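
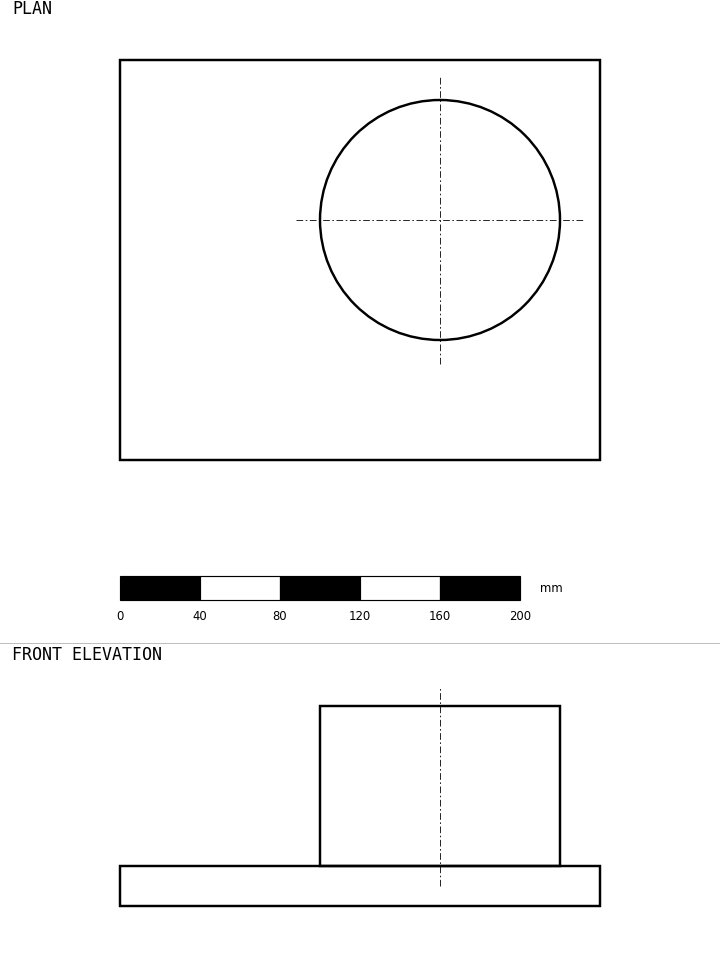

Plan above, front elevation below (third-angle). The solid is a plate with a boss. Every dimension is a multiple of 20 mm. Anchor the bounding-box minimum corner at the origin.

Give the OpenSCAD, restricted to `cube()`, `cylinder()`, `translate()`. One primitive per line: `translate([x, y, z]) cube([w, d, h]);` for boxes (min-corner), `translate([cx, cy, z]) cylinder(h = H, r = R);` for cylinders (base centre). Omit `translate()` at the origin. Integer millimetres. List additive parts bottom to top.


cube([240, 200, 20]);
translate([160, 120, 20]) cylinder(h = 80, r = 60);


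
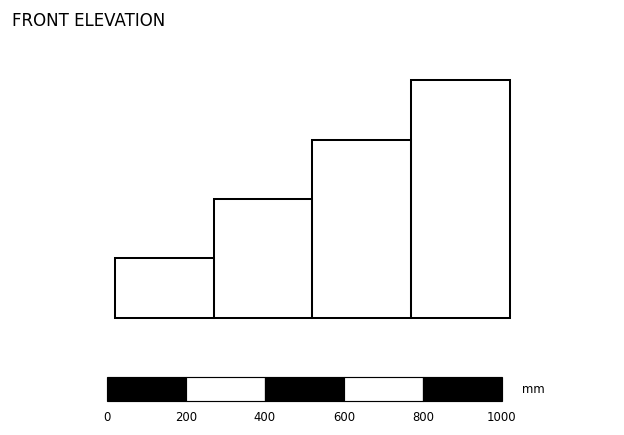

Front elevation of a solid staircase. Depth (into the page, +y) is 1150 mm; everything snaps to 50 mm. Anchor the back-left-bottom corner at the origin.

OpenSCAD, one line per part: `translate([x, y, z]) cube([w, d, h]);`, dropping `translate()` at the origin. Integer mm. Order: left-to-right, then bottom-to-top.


cube([250, 1150, 150]);
translate([250, 0, 0]) cube([250, 1150, 300]);
translate([500, 0, 0]) cube([250, 1150, 450]);
translate([750, 0, 0]) cube([250, 1150, 600]);


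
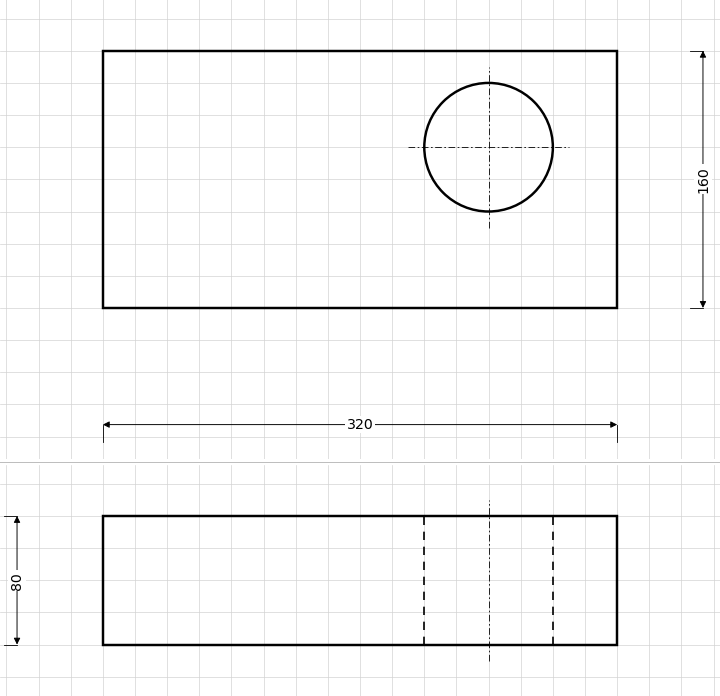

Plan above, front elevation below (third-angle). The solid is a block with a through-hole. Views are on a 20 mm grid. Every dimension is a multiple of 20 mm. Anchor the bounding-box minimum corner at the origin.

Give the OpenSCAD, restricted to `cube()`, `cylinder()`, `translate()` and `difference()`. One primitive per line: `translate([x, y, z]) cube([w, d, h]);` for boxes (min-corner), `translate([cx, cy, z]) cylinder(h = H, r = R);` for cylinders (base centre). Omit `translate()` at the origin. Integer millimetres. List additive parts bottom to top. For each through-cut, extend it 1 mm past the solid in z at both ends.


difference() {
  cube([320, 160, 80]);
  translate([240, 100, -1]) cylinder(h = 82, r = 40);
}


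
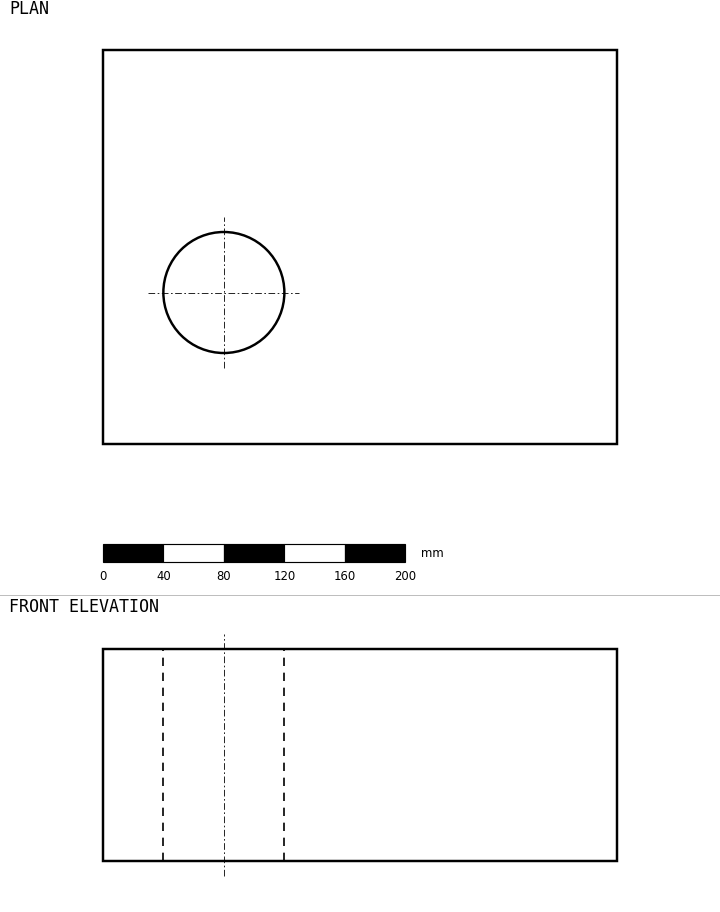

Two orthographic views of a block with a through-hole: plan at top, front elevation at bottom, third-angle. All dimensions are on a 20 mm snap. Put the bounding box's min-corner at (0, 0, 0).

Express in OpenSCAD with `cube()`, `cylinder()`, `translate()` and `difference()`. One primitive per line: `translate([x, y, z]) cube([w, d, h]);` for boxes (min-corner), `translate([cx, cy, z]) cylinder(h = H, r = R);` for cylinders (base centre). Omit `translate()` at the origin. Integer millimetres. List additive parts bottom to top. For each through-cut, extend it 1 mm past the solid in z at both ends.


difference() {
  cube([340, 260, 140]);
  translate([80, 100, -1]) cylinder(h = 142, r = 40);
}


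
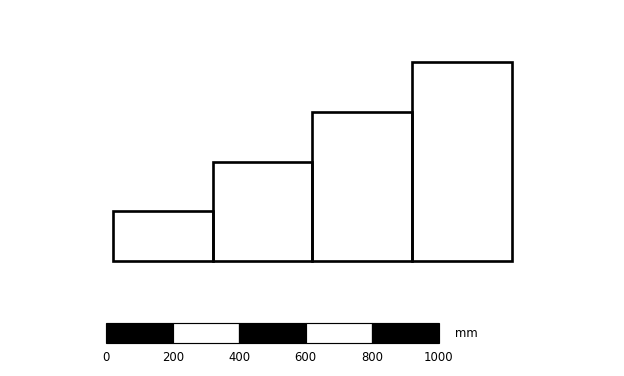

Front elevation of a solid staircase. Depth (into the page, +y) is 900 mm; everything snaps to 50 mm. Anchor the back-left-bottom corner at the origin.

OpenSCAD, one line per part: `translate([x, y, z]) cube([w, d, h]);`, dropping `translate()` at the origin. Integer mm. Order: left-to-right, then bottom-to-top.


cube([300, 900, 150]);
translate([300, 0, 0]) cube([300, 900, 300]);
translate([600, 0, 0]) cube([300, 900, 450]);
translate([900, 0, 0]) cube([300, 900, 600]);


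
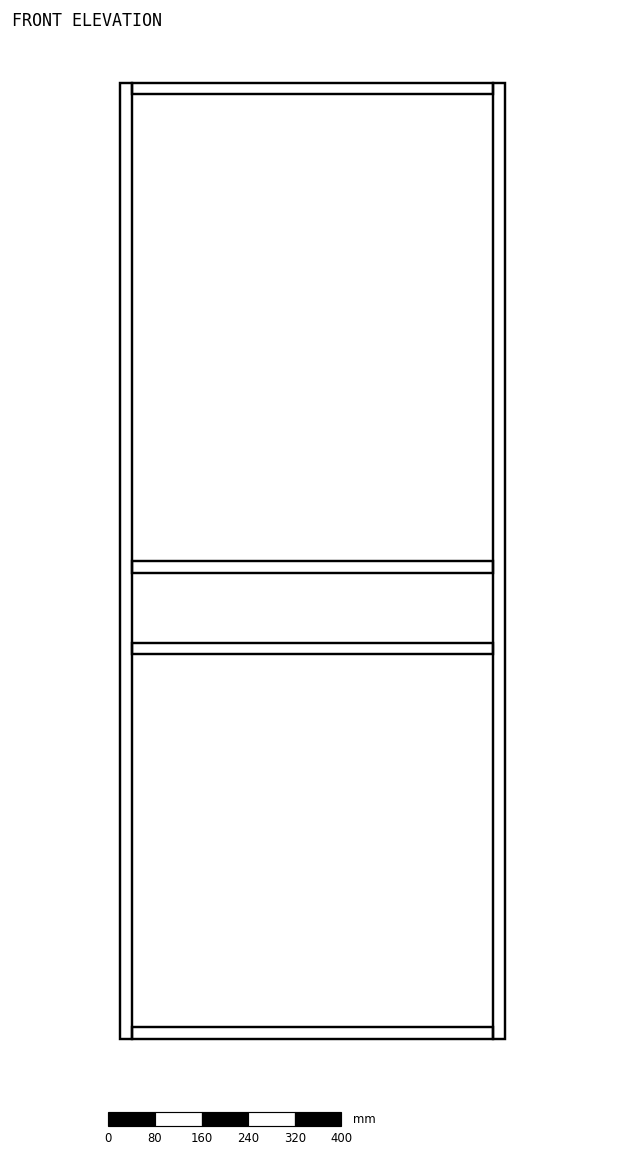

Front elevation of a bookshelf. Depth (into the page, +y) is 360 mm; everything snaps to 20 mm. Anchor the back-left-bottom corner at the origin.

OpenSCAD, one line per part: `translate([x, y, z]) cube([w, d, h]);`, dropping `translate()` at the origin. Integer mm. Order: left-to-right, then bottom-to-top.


cube([20, 360, 1640]);
translate([20, 0, 0]) cube([620, 360, 20]);
translate([20, 0, 660]) cube([620, 360, 20]);
translate([20, 0, 800]) cube([620, 360, 20]);
translate([20, 0, 1620]) cube([620, 360, 20]);
translate([640, 0, 0]) cube([20, 360, 1640]);


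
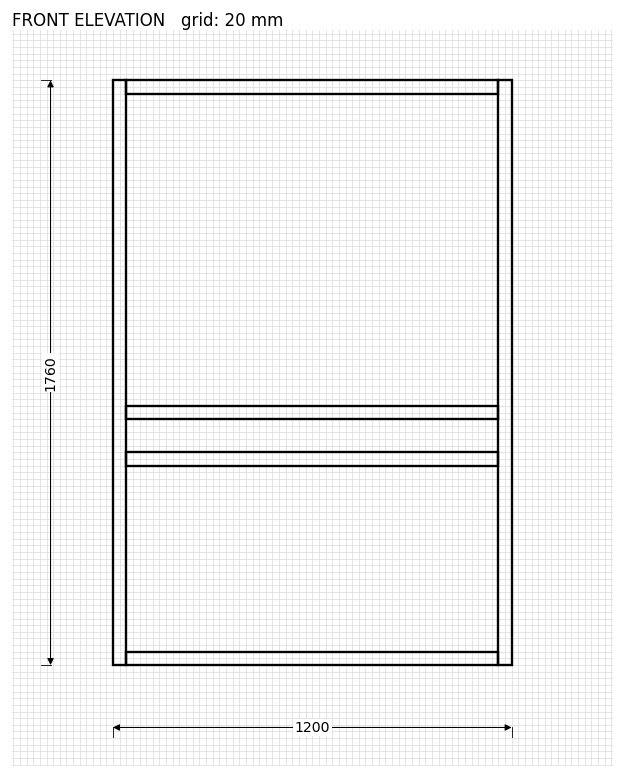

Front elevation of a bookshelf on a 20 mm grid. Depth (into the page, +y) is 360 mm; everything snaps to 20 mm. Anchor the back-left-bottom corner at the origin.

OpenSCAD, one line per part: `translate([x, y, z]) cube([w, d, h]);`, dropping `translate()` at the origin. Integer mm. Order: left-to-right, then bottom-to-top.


cube([40, 360, 1760]);
translate([40, 0, 0]) cube([1120, 360, 40]);
translate([40, 0, 600]) cube([1120, 360, 40]);
translate([40, 0, 740]) cube([1120, 360, 40]);
translate([40, 0, 1720]) cube([1120, 360, 40]);
translate([1160, 0, 0]) cube([40, 360, 1760]);


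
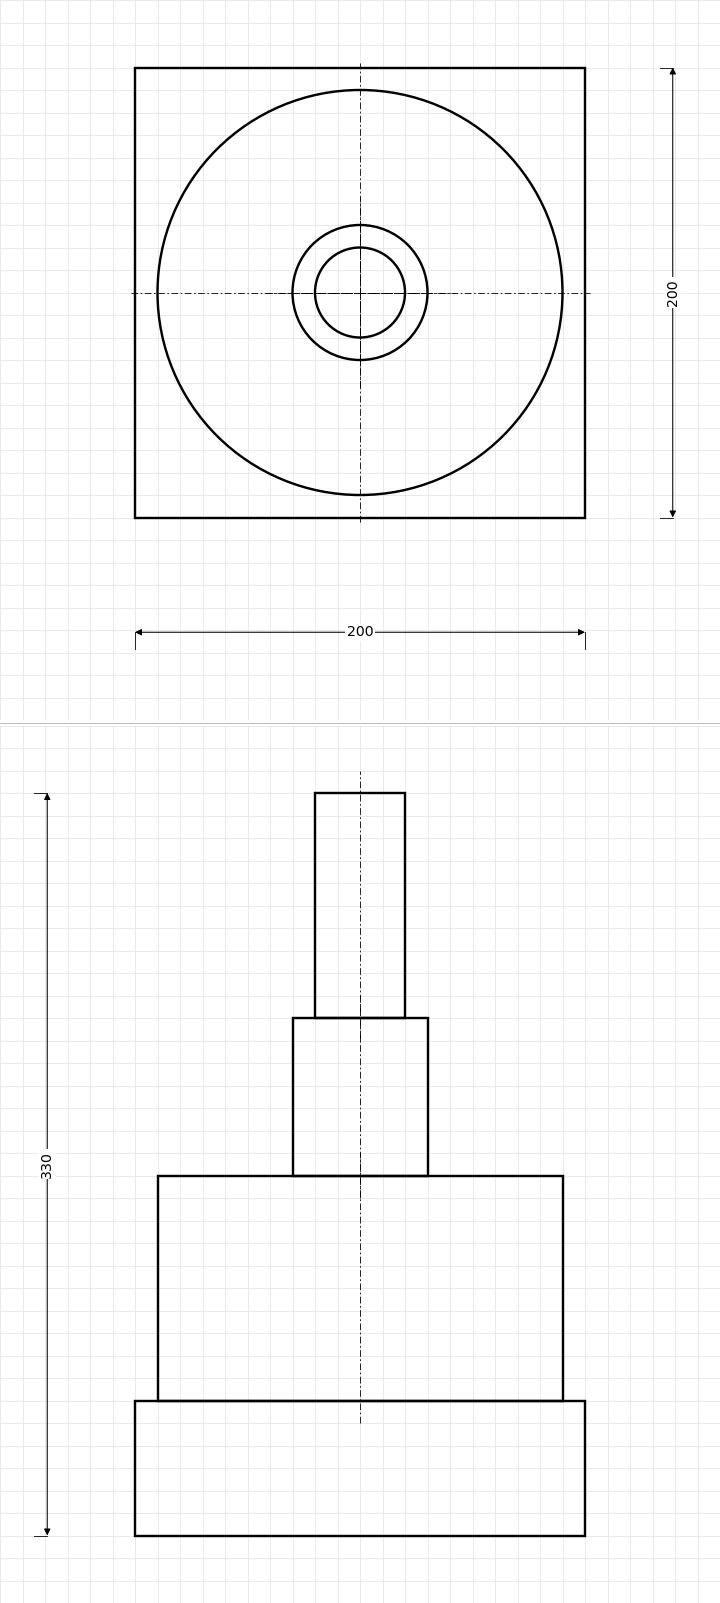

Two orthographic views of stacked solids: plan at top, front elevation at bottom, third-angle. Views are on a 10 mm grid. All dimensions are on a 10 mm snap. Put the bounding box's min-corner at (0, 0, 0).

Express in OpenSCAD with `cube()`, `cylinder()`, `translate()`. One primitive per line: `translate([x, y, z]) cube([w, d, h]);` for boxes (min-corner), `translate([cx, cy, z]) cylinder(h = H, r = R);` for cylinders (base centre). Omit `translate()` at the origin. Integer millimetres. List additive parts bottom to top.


cube([200, 200, 60]);
translate([100, 100, 60]) cylinder(h = 100, r = 90);
translate([100, 100, 160]) cylinder(h = 70, r = 30);
translate([100, 100, 230]) cylinder(h = 100, r = 20);


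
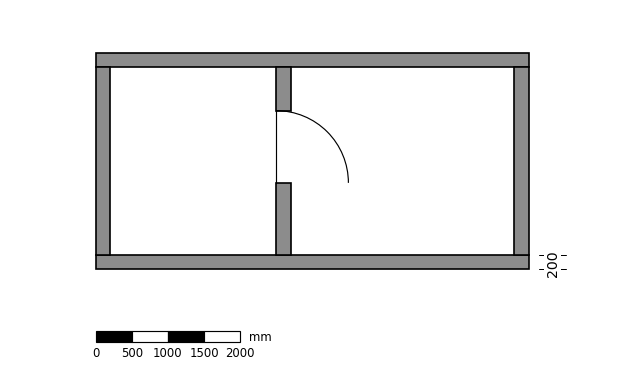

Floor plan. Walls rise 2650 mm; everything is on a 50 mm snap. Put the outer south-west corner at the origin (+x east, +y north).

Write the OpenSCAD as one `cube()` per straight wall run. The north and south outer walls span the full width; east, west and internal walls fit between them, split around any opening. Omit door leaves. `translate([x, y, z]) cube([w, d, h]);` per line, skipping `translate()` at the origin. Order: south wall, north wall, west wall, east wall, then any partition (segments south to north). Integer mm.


cube([6000, 200, 2650]);
translate([0, 2800, 0]) cube([6000, 200, 2650]);
translate([0, 200, 0]) cube([200, 2600, 2650]);
translate([5800, 200, 0]) cube([200, 2600, 2650]);
translate([2500, 200, 0]) cube([200, 1000, 2650]);
translate([2500, 2200, 0]) cube([200, 600, 2650]);


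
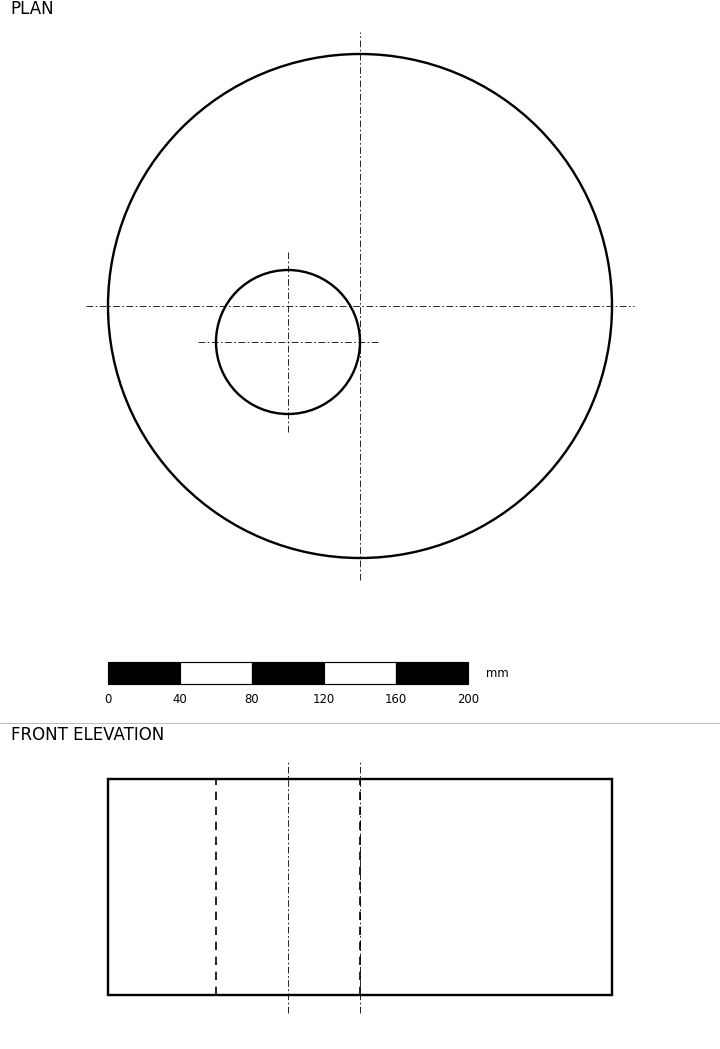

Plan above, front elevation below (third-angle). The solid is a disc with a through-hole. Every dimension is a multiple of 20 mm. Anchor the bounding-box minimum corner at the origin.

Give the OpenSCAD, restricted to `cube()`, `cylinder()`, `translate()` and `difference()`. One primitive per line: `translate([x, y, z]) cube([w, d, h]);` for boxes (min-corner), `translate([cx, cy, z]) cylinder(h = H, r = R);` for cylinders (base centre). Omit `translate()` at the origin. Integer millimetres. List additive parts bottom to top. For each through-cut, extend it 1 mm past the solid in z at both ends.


difference() {
  translate([140, 140, 0]) cylinder(h = 120, r = 140);
  translate([100, 120, -1]) cylinder(h = 122, r = 40);
}


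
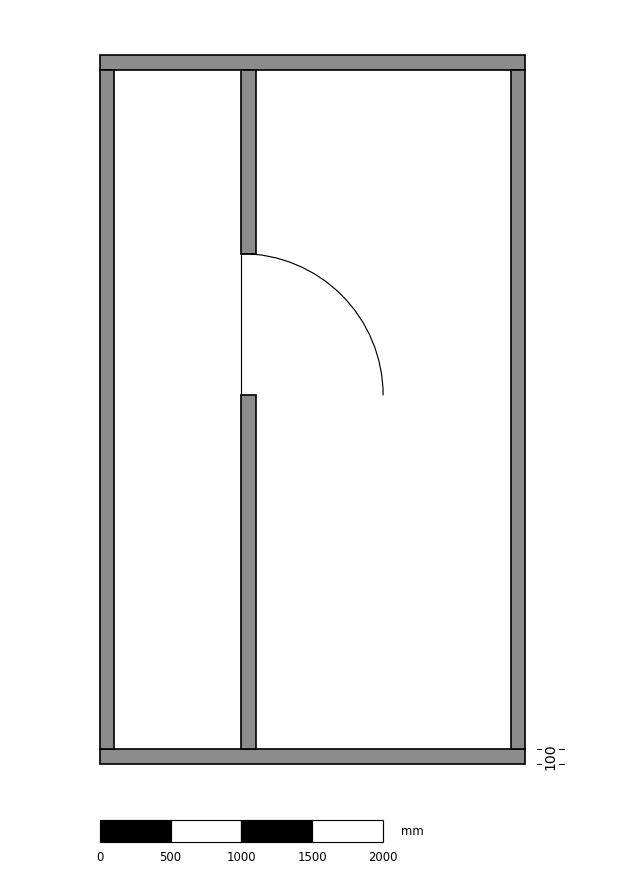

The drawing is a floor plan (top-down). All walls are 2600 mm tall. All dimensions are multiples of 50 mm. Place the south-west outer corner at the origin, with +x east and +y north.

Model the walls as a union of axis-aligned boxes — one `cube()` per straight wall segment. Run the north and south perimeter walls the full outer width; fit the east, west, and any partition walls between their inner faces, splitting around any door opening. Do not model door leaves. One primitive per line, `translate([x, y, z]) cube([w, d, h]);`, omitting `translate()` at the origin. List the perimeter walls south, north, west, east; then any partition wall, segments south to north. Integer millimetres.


cube([3000, 100, 2600]);
translate([0, 4900, 0]) cube([3000, 100, 2600]);
translate([0, 100, 0]) cube([100, 4800, 2600]);
translate([2900, 100, 0]) cube([100, 4800, 2600]);
translate([1000, 100, 0]) cube([100, 2500, 2600]);
translate([1000, 3600, 0]) cube([100, 1300, 2600]);


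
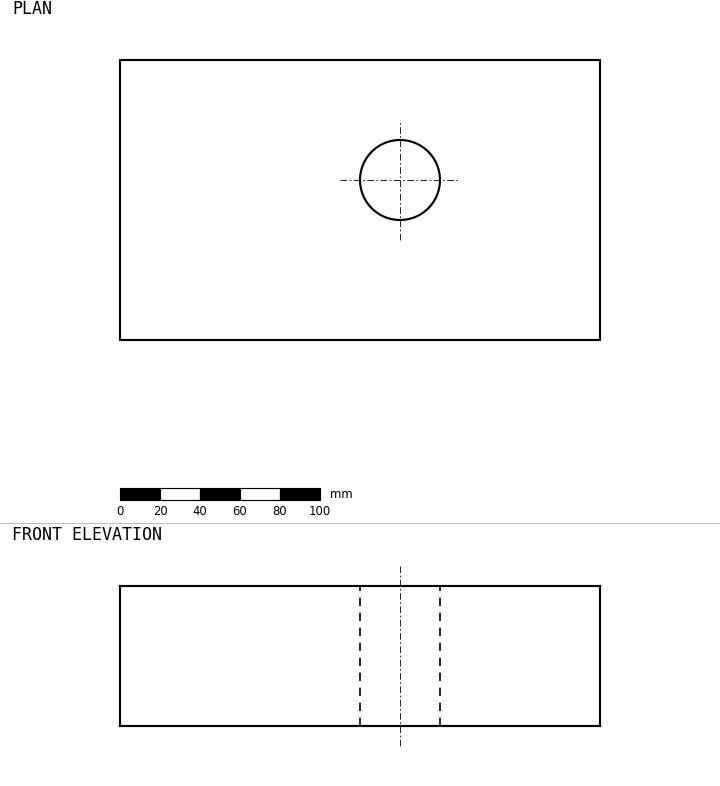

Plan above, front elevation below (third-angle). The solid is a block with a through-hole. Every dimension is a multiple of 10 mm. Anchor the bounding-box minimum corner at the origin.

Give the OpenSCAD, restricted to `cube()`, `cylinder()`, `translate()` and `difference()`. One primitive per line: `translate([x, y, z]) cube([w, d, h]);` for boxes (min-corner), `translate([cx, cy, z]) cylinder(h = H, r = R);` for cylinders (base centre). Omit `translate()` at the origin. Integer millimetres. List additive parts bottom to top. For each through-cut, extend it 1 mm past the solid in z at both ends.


difference() {
  cube([240, 140, 70]);
  translate([140, 80, -1]) cylinder(h = 72, r = 20);
}


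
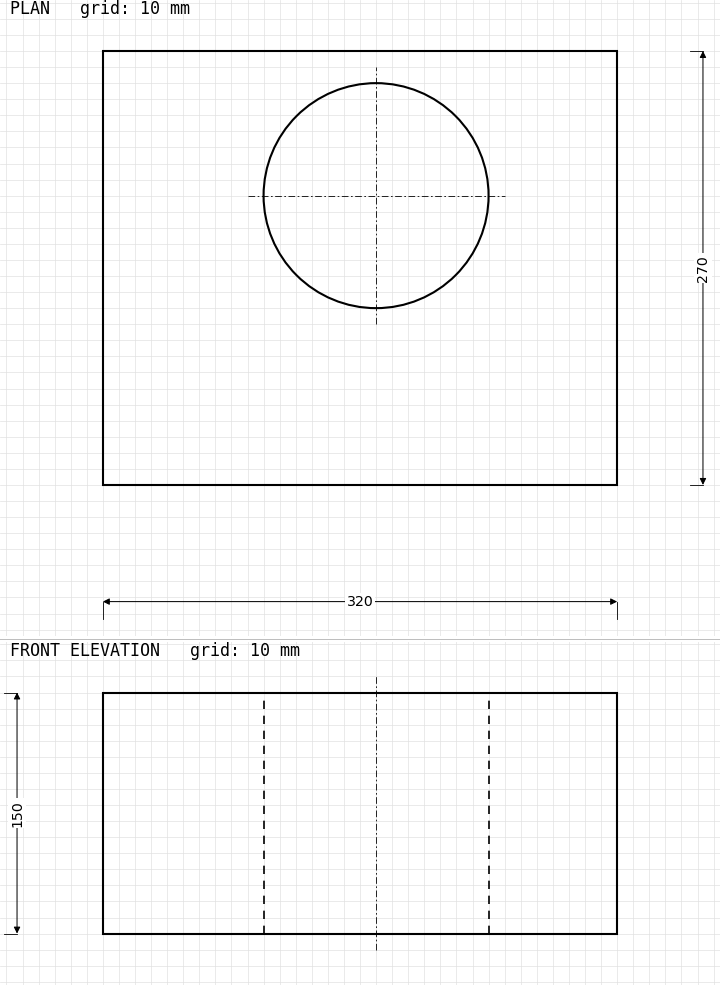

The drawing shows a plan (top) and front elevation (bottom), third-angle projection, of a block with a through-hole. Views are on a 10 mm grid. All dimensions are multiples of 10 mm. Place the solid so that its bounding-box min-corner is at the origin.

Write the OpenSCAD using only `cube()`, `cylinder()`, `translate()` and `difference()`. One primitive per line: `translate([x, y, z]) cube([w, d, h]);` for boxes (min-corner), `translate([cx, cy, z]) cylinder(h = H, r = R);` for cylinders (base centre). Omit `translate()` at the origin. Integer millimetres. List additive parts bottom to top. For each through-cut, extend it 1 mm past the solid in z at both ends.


difference() {
  cube([320, 270, 150]);
  translate([170, 180, -1]) cylinder(h = 152, r = 70);
}


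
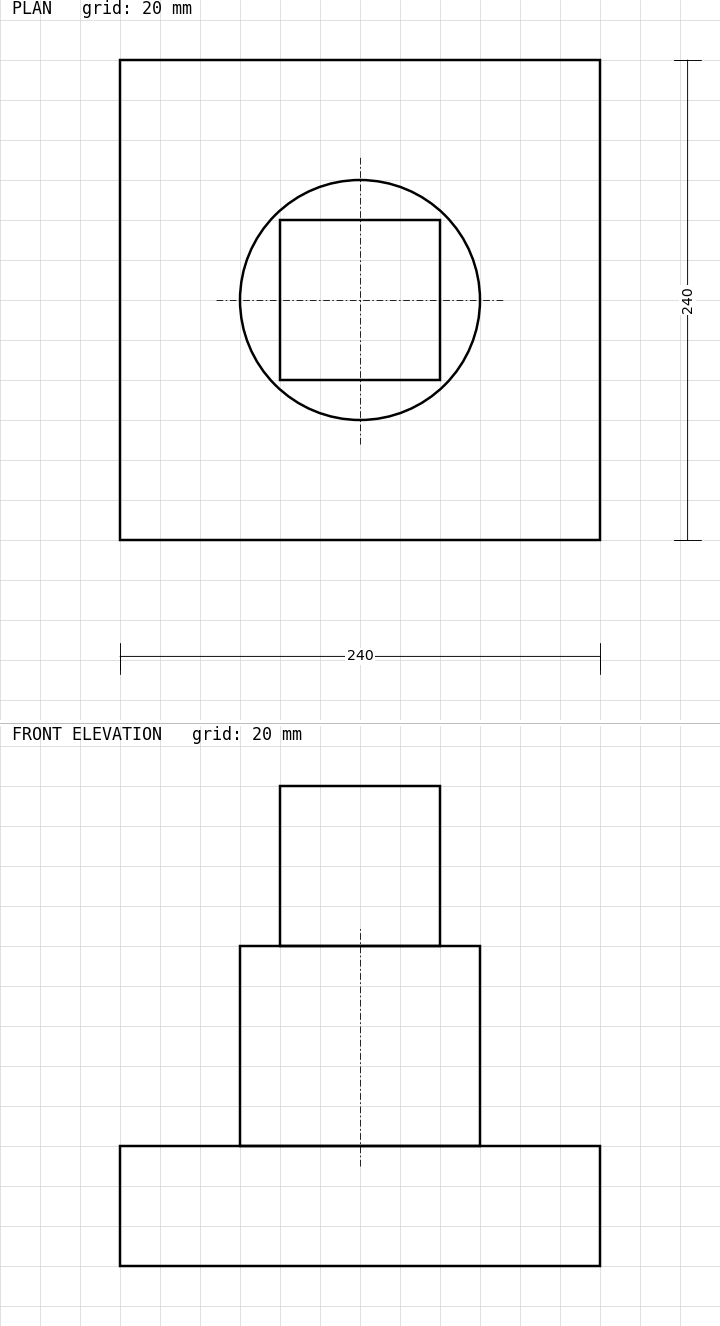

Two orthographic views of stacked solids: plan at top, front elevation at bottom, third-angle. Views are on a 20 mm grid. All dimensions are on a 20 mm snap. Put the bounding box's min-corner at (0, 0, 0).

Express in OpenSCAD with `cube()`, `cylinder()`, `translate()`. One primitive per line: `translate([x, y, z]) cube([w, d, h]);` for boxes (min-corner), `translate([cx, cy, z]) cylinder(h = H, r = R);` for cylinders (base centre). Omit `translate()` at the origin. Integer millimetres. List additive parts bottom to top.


cube([240, 240, 60]);
translate([120, 120, 60]) cylinder(h = 100, r = 60);
translate([80, 80, 160]) cube([80, 80, 80]);


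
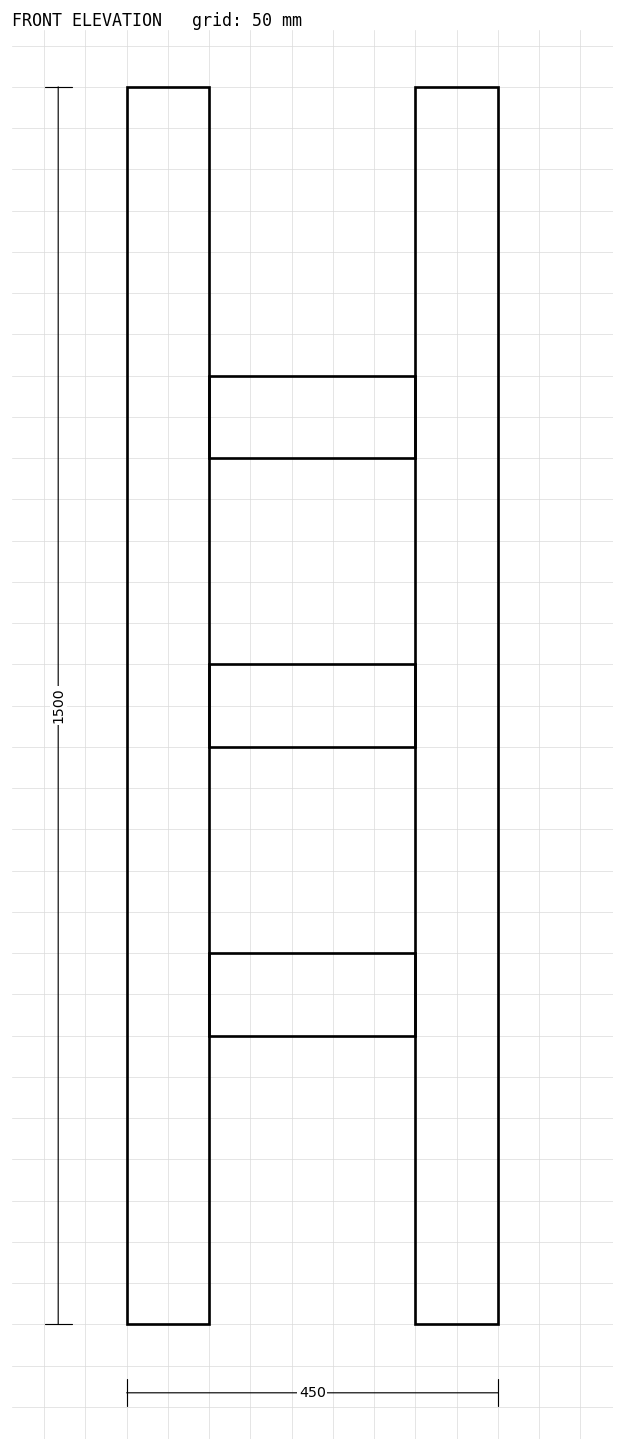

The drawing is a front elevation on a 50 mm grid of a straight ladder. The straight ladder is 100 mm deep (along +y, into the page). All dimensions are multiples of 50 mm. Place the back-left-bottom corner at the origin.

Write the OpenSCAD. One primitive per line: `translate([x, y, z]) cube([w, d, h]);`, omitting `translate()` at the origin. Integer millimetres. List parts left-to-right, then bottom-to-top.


cube([100, 100, 1500]);
translate([100, 0, 350]) cube([250, 100, 100]);
translate([100, 0, 700]) cube([250, 100, 100]);
translate([100, 0, 1050]) cube([250, 100, 100]);
translate([350, 0, 0]) cube([100, 100, 1500]);


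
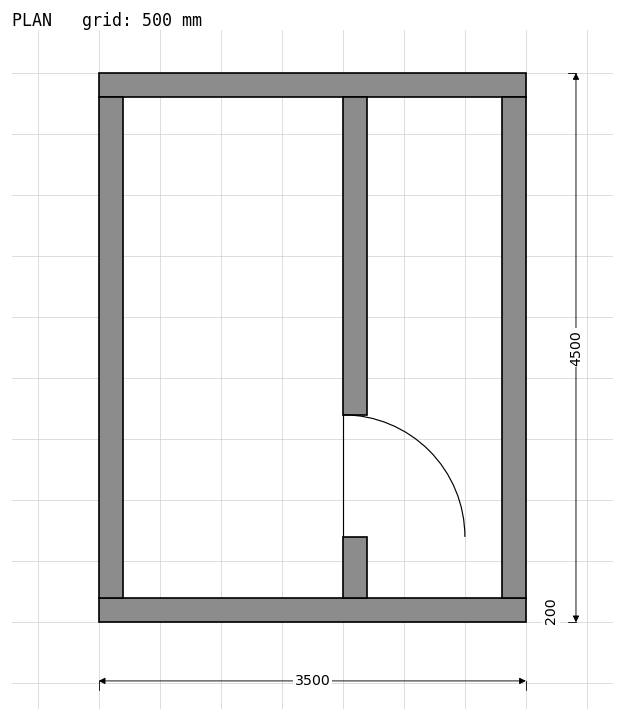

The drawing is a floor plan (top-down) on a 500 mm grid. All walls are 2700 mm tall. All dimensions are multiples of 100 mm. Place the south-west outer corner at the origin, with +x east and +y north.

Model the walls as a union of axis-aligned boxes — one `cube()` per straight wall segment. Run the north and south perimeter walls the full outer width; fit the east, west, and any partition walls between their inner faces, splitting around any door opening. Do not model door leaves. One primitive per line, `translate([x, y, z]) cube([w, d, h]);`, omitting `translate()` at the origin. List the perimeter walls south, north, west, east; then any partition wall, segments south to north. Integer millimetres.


cube([3500, 200, 2700]);
translate([0, 4300, 0]) cube([3500, 200, 2700]);
translate([0, 200, 0]) cube([200, 4100, 2700]);
translate([3300, 200, 0]) cube([200, 4100, 2700]);
translate([2000, 200, 0]) cube([200, 500, 2700]);
translate([2000, 1700, 0]) cube([200, 2600, 2700]);


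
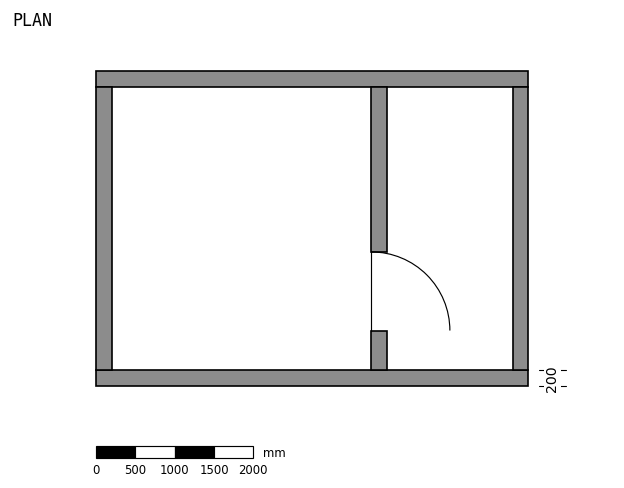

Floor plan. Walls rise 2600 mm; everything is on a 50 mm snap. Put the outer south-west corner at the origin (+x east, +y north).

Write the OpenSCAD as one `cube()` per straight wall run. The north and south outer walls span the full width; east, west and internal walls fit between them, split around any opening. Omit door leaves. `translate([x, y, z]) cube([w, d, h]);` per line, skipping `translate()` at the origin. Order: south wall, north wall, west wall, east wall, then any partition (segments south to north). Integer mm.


cube([5500, 200, 2600]);
translate([0, 3800, 0]) cube([5500, 200, 2600]);
translate([0, 200, 0]) cube([200, 3600, 2600]);
translate([5300, 200, 0]) cube([200, 3600, 2600]);
translate([3500, 200, 0]) cube([200, 500, 2600]);
translate([3500, 1700, 0]) cube([200, 2100, 2600]);


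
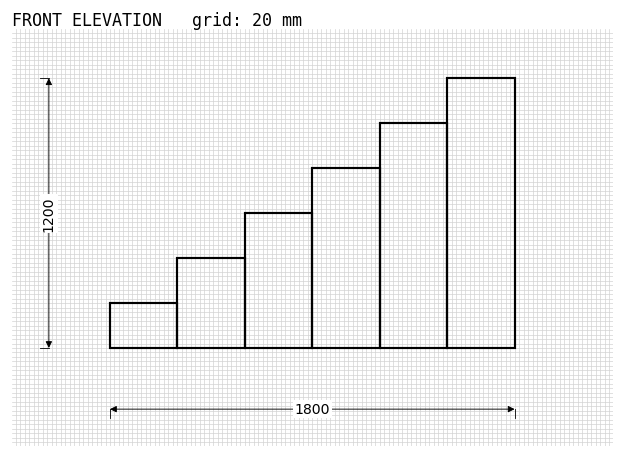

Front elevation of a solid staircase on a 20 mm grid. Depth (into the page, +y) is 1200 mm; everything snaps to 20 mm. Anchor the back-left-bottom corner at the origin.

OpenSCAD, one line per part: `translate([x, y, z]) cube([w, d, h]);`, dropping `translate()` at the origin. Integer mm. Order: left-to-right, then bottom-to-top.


cube([300, 1200, 200]);
translate([300, 0, 0]) cube([300, 1200, 400]);
translate([600, 0, 0]) cube([300, 1200, 600]);
translate([900, 0, 0]) cube([300, 1200, 800]);
translate([1200, 0, 0]) cube([300, 1200, 1000]);
translate([1500, 0, 0]) cube([300, 1200, 1200]);


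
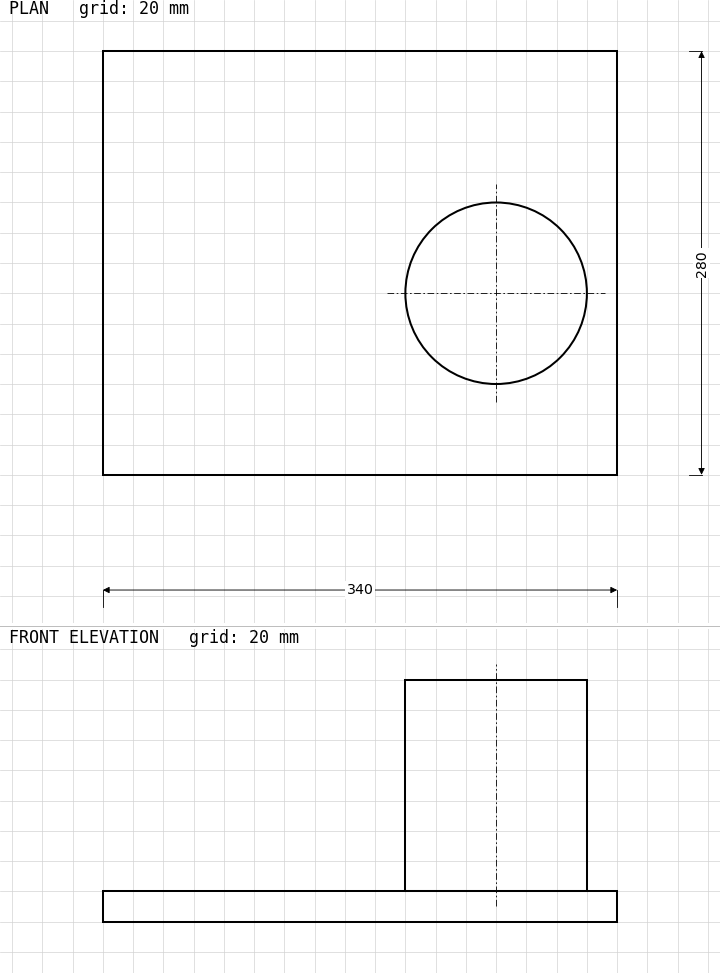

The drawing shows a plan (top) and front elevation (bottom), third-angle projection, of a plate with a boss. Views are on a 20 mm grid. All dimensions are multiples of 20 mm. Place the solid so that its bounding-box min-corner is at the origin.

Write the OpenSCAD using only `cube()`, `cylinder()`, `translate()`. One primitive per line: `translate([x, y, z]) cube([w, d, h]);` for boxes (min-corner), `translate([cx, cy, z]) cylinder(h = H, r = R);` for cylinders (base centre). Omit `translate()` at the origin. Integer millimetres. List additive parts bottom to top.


cube([340, 280, 20]);
translate([260, 120, 20]) cylinder(h = 140, r = 60);


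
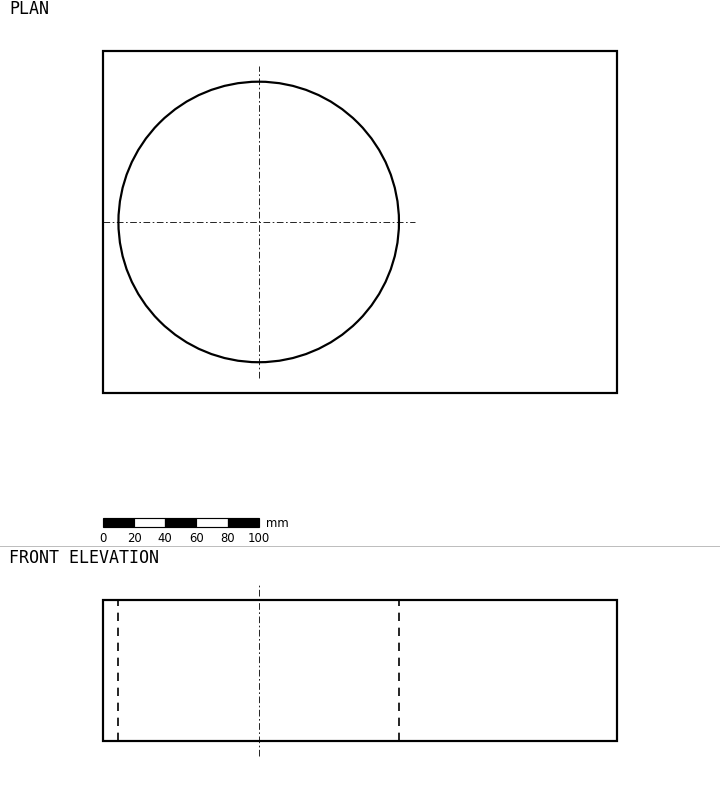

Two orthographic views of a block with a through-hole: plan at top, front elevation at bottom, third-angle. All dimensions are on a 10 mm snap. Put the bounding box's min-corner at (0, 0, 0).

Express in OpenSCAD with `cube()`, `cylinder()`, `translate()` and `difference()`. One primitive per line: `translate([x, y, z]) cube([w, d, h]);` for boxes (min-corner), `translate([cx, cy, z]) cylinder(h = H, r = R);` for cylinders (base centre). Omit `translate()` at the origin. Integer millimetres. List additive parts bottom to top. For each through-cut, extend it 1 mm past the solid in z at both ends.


difference() {
  cube([330, 220, 90]);
  translate([100, 110, -1]) cylinder(h = 92, r = 90);
}


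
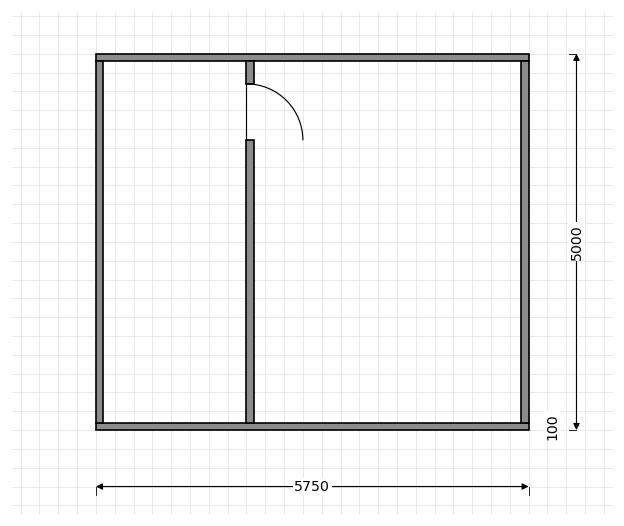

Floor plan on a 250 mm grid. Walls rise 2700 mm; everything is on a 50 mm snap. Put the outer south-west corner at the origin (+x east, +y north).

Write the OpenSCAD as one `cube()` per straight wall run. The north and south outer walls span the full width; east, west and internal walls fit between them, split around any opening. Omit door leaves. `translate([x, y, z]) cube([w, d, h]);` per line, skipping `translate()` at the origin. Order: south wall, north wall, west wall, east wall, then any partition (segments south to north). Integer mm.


cube([5750, 100, 2700]);
translate([0, 4900, 0]) cube([5750, 100, 2700]);
translate([0, 100, 0]) cube([100, 4800, 2700]);
translate([5650, 100, 0]) cube([100, 4800, 2700]);
translate([2000, 100, 0]) cube([100, 3750, 2700]);
translate([2000, 4600, 0]) cube([100, 300, 2700]);


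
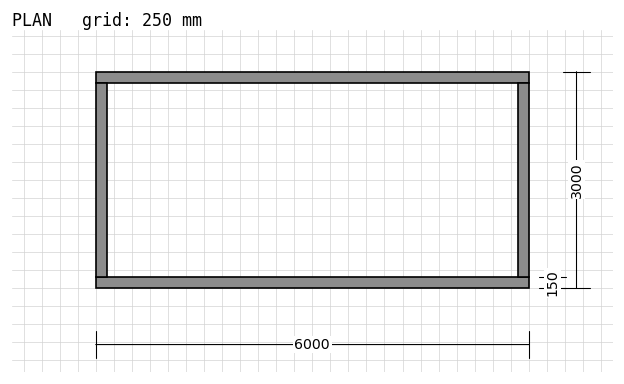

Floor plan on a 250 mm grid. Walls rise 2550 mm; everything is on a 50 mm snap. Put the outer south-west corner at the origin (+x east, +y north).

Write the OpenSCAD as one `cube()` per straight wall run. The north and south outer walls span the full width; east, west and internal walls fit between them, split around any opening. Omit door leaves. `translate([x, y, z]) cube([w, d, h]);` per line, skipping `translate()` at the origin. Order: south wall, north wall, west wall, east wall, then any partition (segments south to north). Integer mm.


cube([6000, 150, 2550]);
translate([0, 2850, 0]) cube([6000, 150, 2550]);
translate([0, 150, 0]) cube([150, 2700, 2550]);
translate([5850, 150, 0]) cube([150, 2700, 2550]);


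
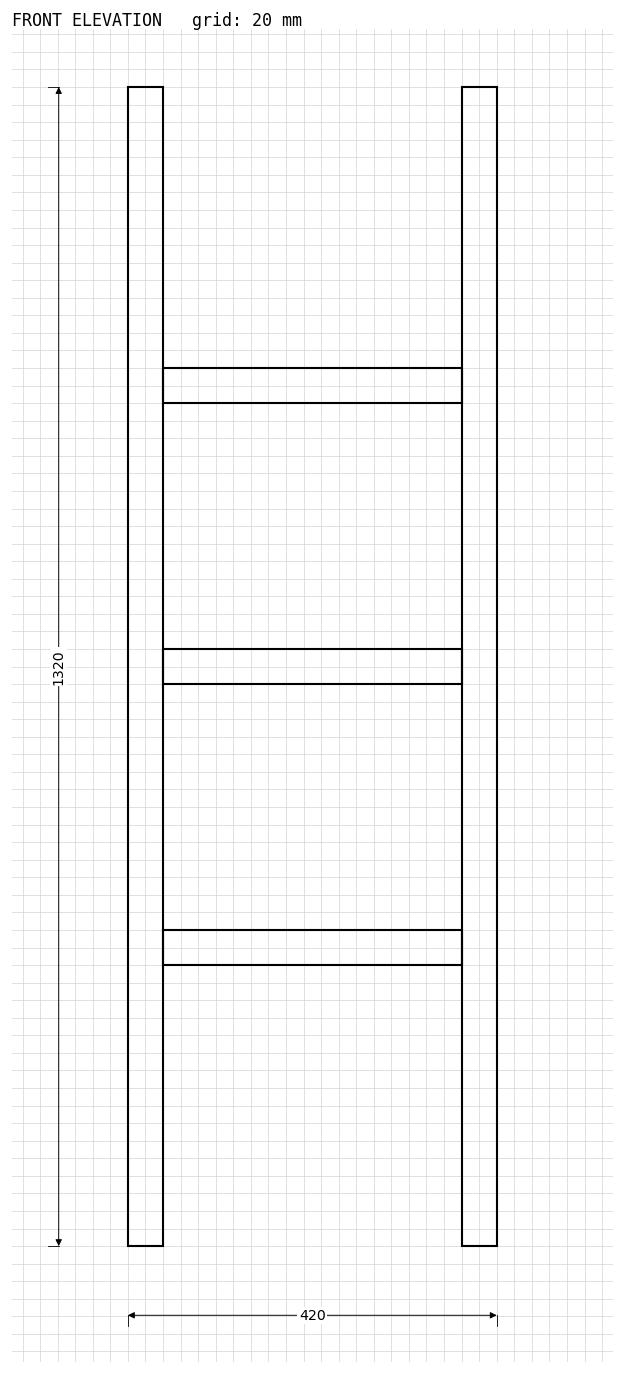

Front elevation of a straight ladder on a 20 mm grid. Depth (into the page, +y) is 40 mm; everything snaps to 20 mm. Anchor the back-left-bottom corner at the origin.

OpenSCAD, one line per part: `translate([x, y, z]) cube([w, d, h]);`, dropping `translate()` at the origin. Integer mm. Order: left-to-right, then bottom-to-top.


cube([40, 40, 1320]);
translate([40, 0, 320]) cube([340, 40, 40]);
translate([40, 0, 640]) cube([340, 40, 40]);
translate([40, 0, 960]) cube([340, 40, 40]);
translate([380, 0, 0]) cube([40, 40, 1320]);


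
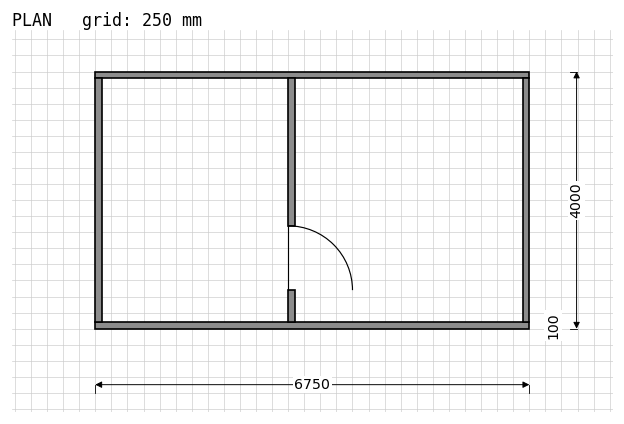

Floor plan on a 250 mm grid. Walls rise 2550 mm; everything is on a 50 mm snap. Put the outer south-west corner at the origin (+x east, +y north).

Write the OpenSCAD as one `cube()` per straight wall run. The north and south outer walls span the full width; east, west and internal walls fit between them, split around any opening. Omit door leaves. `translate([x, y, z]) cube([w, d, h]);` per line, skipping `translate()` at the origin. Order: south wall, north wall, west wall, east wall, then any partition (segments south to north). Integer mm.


cube([6750, 100, 2550]);
translate([0, 3900, 0]) cube([6750, 100, 2550]);
translate([0, 100, 0]) cube([100, 3800, 2550]);
translate([6650, 100, 0]) cube([100, 3800, 2550]);
translate([3000, 100, 0]) cube([100, 500, 2550]);
translate([3000, 1600, 0]) cube([100, 2300, 2550]);


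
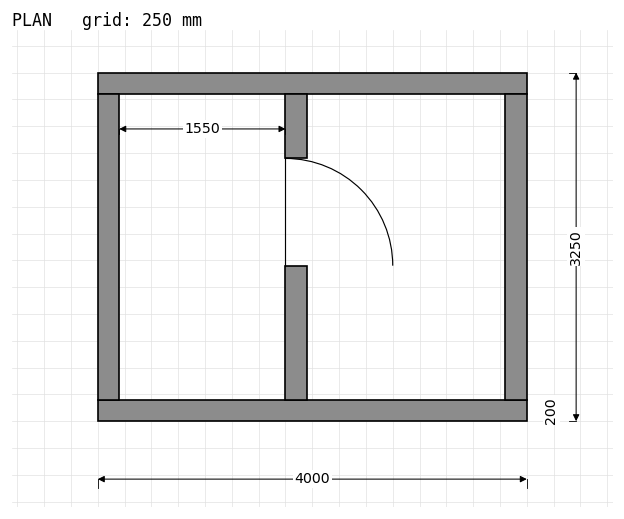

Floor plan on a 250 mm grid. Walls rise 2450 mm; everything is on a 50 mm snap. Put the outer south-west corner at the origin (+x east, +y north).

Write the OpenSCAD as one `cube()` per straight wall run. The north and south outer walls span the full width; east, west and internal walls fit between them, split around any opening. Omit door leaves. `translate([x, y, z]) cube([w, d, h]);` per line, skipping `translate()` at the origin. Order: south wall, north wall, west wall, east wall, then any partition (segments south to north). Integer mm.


cube([4000, 200, 2450]);
translate([0, 3050, 0]) cube([4000, 200, 2450]);
translate([0, 200, 0]) cube([200, 2850, 2450]);
translate([3800, 200, 0]) cube([200, 2850, 2450]);
translate([1750, 200, 0]) cube([200, 1250, 2450]);
translate([1750, 2450, 0]) cube([200, 600, 2450]);


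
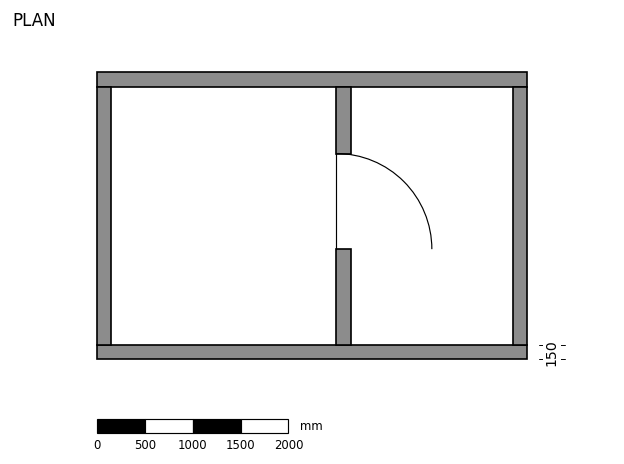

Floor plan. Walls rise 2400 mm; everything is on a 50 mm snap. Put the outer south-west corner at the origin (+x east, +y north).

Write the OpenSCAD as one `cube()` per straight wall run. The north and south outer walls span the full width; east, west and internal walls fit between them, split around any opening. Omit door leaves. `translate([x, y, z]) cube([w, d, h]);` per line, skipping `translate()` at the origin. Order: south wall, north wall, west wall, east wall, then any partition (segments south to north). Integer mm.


cube([4500, 150, 2400]);
translate([0, 2850, 0]) cube([4500, 150, 2400]);
translate([0, 150, 0]) cube([150, 2700, 2400]);
translate([4350, 150, 0]) cube([150, 2700, 2400]);
translate([2500, 150, 0]) cube([150, 1000, 2400]);
translate([2500, 2150, 0]) cube([150, 700, 2400]);


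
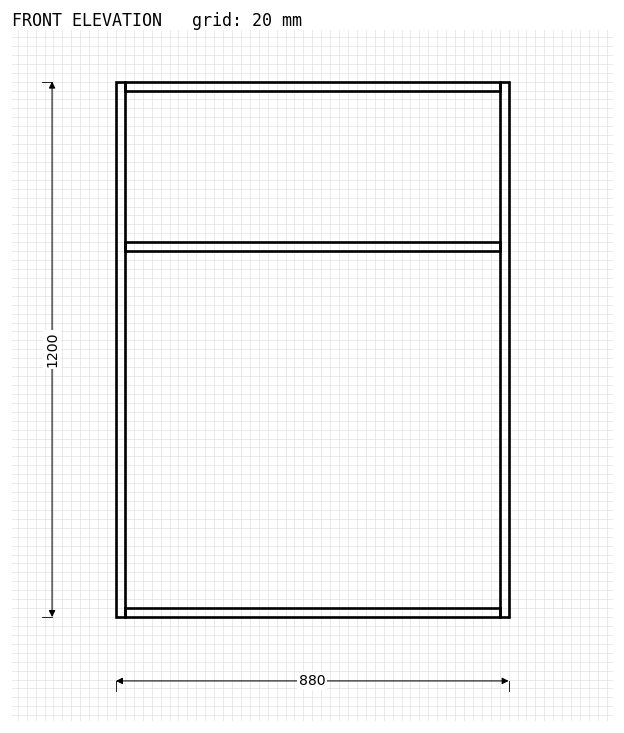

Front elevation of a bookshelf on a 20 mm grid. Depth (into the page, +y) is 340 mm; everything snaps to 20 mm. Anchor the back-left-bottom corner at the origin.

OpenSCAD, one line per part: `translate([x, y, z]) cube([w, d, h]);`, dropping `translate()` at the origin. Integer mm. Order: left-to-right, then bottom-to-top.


cube([20, 340, 1200]);
translate([20, 0, 0]) cube([840, 340, 20]);
translate([20, 0, 820]) cube([840, 340, 20]);
translate([20, 0, 1180]) cube([840, 340, 20]);
translate([860, 0, 0]) cube([20, 340, 1200]);


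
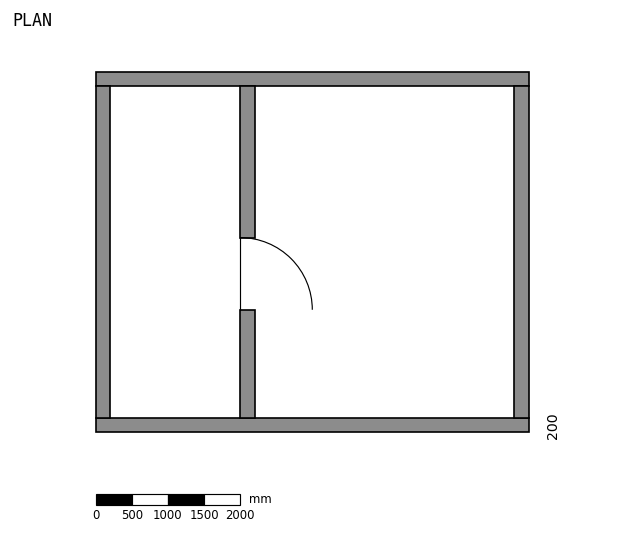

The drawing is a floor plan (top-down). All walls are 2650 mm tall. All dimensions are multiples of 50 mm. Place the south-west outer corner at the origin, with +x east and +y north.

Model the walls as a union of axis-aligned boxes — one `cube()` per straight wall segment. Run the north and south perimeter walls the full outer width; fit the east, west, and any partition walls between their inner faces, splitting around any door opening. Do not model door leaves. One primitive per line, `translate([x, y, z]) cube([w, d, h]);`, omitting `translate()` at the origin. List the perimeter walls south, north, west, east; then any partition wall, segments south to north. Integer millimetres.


cube([6000, 200, 2650]);
translate([0, 4800, 0]) cube([6000, 200, 2650]);
translate([0, 200, 0]) cube([200, 4600, 2650]);
translate([5800, 200, 0]) cube([200, 4600, 2650]);
translate([2000, 200, 0]) cube([200, 1500, 2650]);
translate([2000, 2700, 0]) cube([200, 2100, 2650]);


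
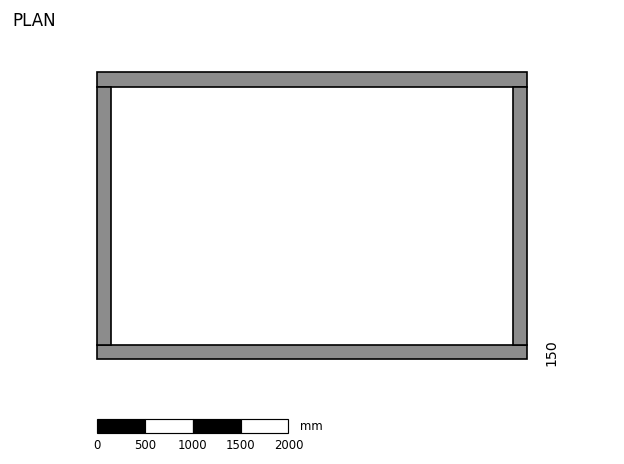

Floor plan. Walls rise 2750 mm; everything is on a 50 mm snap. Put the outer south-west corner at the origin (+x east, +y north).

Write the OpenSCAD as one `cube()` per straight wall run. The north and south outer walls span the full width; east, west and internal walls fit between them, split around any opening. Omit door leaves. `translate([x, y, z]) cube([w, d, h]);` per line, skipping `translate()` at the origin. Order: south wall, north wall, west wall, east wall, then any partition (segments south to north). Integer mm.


cube([4500, 150, 2750]);
translate([0, 2850, 0]) cube([4500, 150, 2750]);
translate([0, 150, 0]) cube([150, 2700, 2750]);
translate([4350, 150, 0]) cube([150, 2700, 2750]);


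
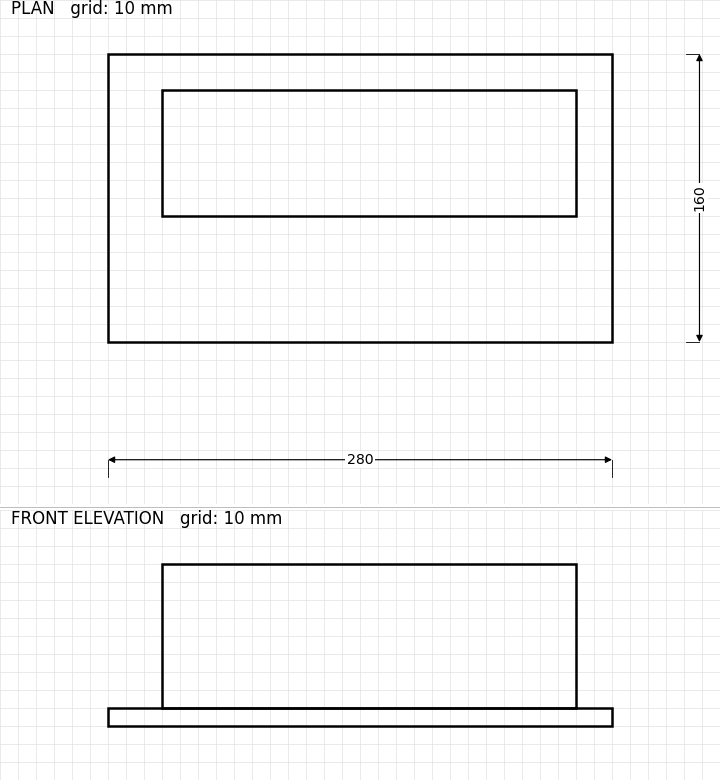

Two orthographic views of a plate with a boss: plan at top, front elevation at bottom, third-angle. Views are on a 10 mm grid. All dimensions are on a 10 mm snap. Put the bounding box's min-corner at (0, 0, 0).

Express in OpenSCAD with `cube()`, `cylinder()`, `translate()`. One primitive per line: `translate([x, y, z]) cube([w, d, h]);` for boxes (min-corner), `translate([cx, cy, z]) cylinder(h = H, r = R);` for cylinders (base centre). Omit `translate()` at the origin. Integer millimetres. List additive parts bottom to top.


cube([280, 160, 10]);
translate([30, 70, 10]) cube([230, 70, 80]);


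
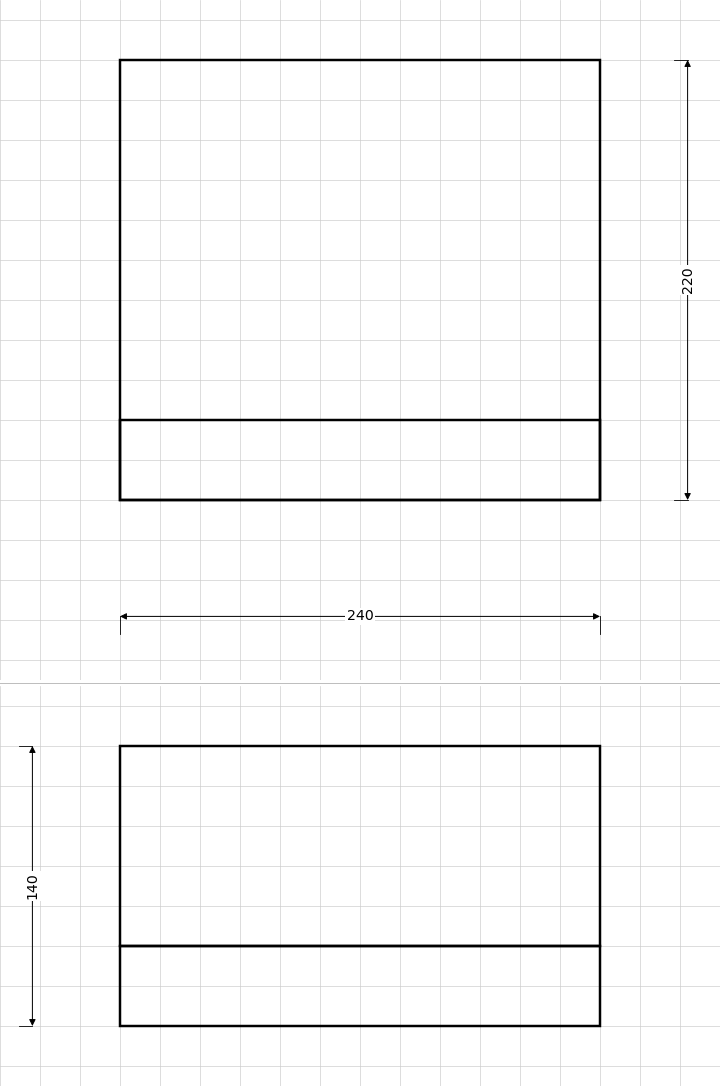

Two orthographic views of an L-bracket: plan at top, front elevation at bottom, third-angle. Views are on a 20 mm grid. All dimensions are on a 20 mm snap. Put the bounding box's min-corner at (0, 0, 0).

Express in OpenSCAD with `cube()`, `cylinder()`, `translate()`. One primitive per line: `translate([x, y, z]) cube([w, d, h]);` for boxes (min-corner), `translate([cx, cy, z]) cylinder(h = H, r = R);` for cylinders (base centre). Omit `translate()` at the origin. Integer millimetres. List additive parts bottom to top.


cube([240, 220, 40]);
translate([0, 0, 40]) cube([240, 40, 100]);


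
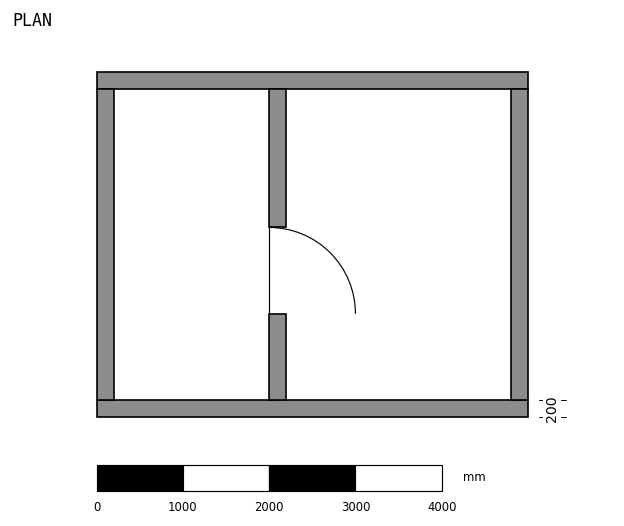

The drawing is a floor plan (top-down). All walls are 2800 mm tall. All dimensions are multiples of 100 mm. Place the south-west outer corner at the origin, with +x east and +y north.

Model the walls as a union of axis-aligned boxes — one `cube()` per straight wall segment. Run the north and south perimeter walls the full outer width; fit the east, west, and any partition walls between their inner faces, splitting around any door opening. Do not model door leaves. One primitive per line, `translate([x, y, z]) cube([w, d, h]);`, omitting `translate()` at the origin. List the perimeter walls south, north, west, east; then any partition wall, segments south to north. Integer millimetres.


cube([5000, 200, 2800]);
translate([0, 3800, 0]) cube([5000, 200, 2800]);
translate([0, 200, 0]) cube([200, 3600, 2800]);
translate([4800, 200, 0]) cube([200, 3600, 2800]);
translate([2000, 200, 0]) cube([200, 1000, 2800]);
translate([2000, 2200, 0]) cube([200, 1600, 2800]);


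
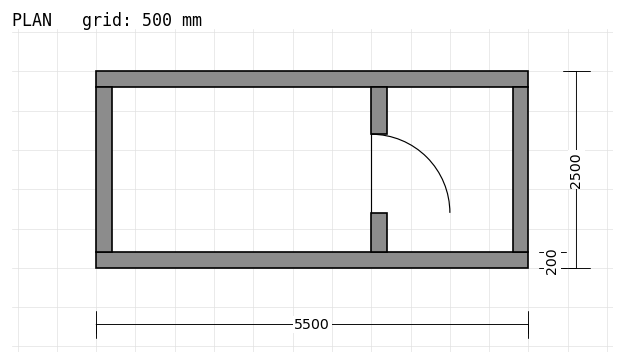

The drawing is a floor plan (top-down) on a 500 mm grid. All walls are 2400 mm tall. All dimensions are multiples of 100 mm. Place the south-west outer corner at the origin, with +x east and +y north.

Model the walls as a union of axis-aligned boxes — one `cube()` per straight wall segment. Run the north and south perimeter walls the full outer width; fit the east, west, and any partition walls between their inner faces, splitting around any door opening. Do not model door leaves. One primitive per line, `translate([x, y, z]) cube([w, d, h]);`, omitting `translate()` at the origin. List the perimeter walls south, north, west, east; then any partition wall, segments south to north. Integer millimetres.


cube([5500, 200, 2400]);
translate([0, 2300, 0]) cube([5500, 200, 2400]);
translate([0, 200, 0]) cube([200, 2100, 2400]);
translate([5300, 200, 0]) cube([200, 2100, 2400]);
translate([3500, 200, 0]) cube([200, 500, 2400]);
translate([3500, 1700, 0]) cube([200, 600, 2400]);


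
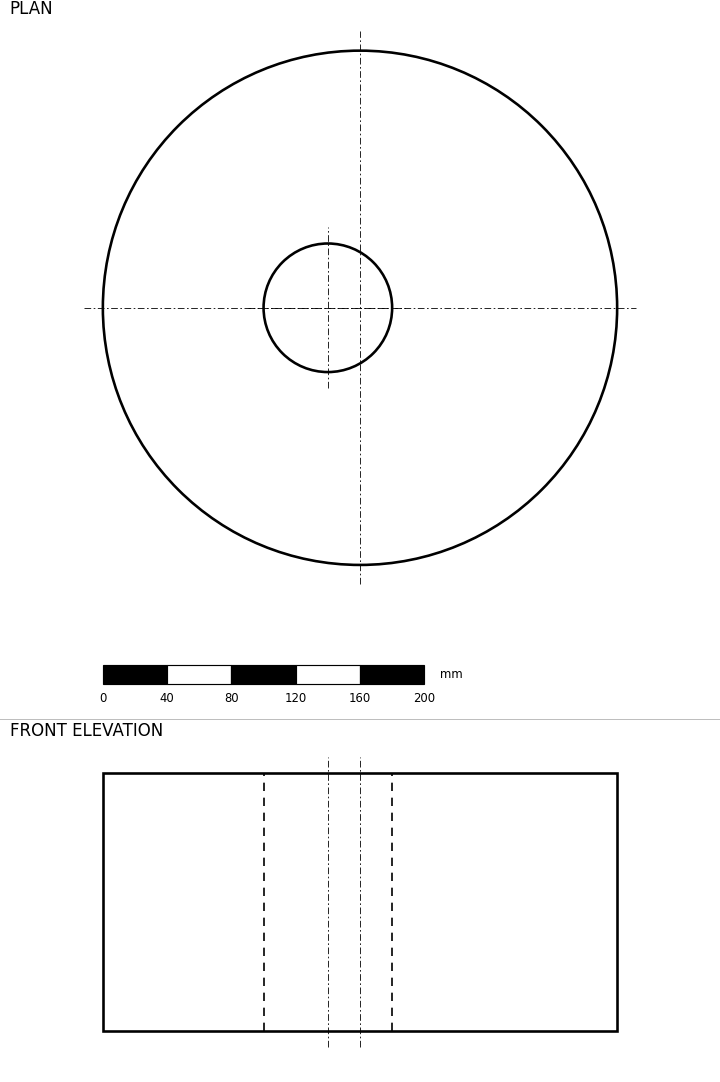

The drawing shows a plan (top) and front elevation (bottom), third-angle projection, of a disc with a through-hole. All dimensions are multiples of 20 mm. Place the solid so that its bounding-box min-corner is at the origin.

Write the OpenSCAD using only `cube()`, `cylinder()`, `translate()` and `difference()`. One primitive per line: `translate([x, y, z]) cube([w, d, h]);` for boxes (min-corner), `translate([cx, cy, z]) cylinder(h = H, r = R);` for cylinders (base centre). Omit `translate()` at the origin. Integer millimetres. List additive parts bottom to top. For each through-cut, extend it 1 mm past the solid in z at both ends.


difference() {
  translate([160, 160, 0]) cylinder(h = 160, r = 160);
  translate([140, 160, -1]) cylinder(h = 162, r = 40);
}


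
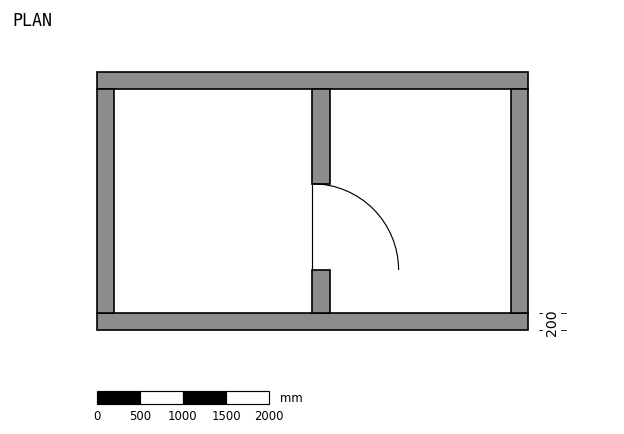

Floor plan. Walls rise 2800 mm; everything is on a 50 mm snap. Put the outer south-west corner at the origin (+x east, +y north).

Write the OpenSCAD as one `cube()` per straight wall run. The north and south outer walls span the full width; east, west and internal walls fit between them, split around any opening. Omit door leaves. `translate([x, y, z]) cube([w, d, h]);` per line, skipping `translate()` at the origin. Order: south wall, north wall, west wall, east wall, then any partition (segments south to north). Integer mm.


cube([5000, 200, 2800]);
translate([0, 2800, 0]) cube([5000, 200, 2800]);
translate([0, 200, 0]) cube([200, 2600, 2800]);
translate([4800, 200, 0]) cube([200, 2600, 2800]);
translate([2500, 200, 0]) cube([200, 500, 2800]);
translate([2500, 1700, 0]) cube([200, 1100, 2800]);


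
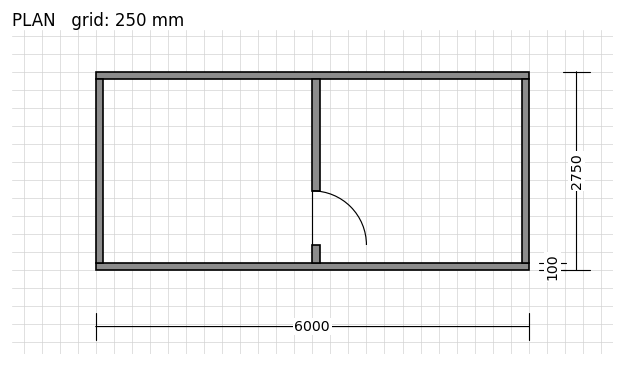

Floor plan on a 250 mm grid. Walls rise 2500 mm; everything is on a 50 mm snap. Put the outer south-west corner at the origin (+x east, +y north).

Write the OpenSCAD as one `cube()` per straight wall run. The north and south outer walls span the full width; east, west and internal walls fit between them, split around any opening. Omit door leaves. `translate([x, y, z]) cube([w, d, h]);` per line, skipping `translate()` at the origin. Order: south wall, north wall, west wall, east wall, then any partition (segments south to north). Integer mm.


cube([6000, 100, 2500]);
translate([0, 2650, 0]) cube([6000, 100, 2500]);
translate([0, 100, 0]) cube([100, 2550, 2500]);
translate([5900, 100, 0]) cube([100, 2550, 2500]);
translate([3000, 100, 0]) cube([100, 250, 2500]);
translate([3000, 1100, 0]) cube([100, 1550, 2500]);


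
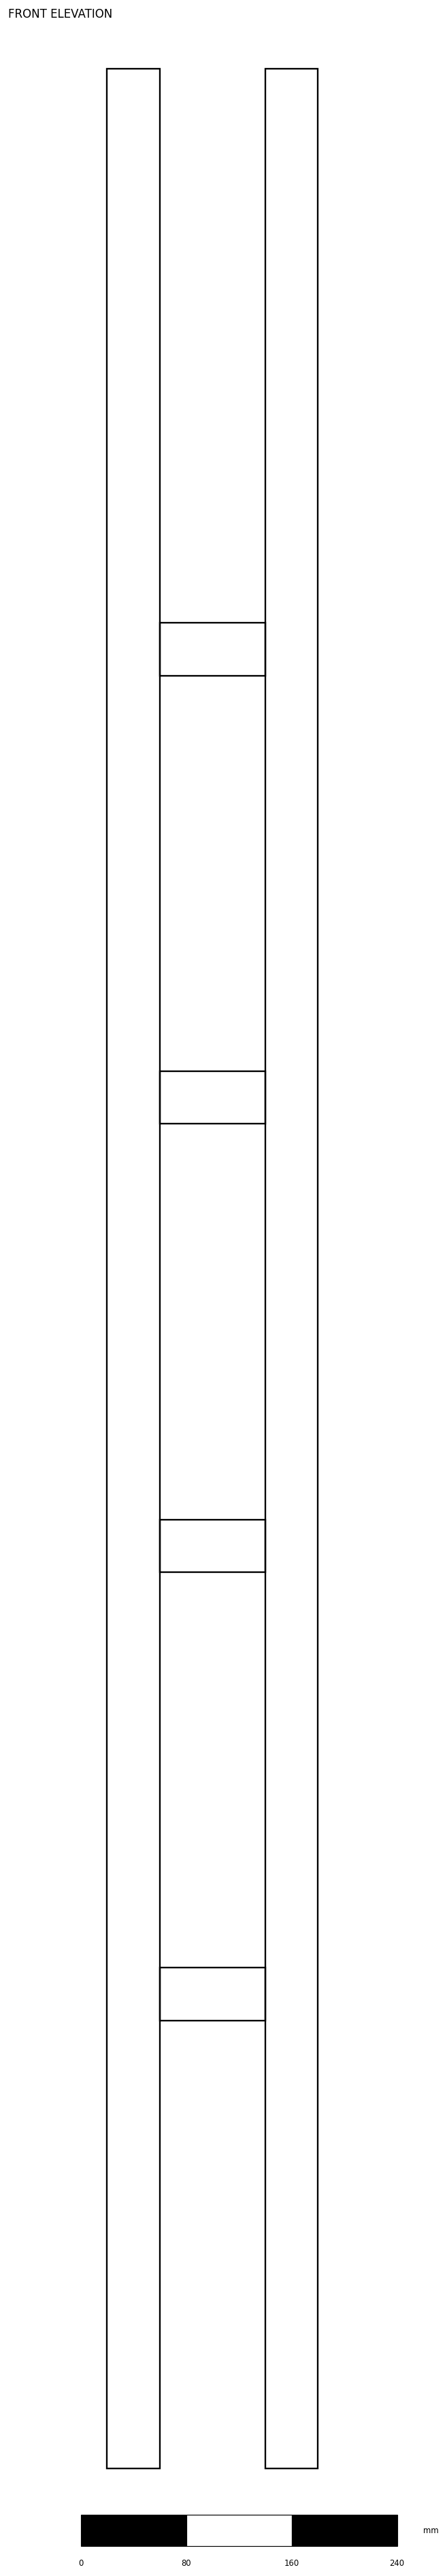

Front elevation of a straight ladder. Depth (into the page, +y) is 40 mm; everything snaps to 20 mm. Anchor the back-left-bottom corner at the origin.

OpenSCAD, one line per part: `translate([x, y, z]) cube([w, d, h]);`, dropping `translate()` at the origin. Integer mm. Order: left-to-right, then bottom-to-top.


cube([40, 40, 1820]);
translate([40, 0, 340]) cube([80, 40, 40]);
translate([40, 0, 680]) cube([80, 40, 40]);
translate([40, 0, 1020]) cube([80, 40, 40]);
translate([40, 0, 1360]) cube([80, 40, 40]);
translate([120, 0, 0]) cube([40, 40, 1820]);


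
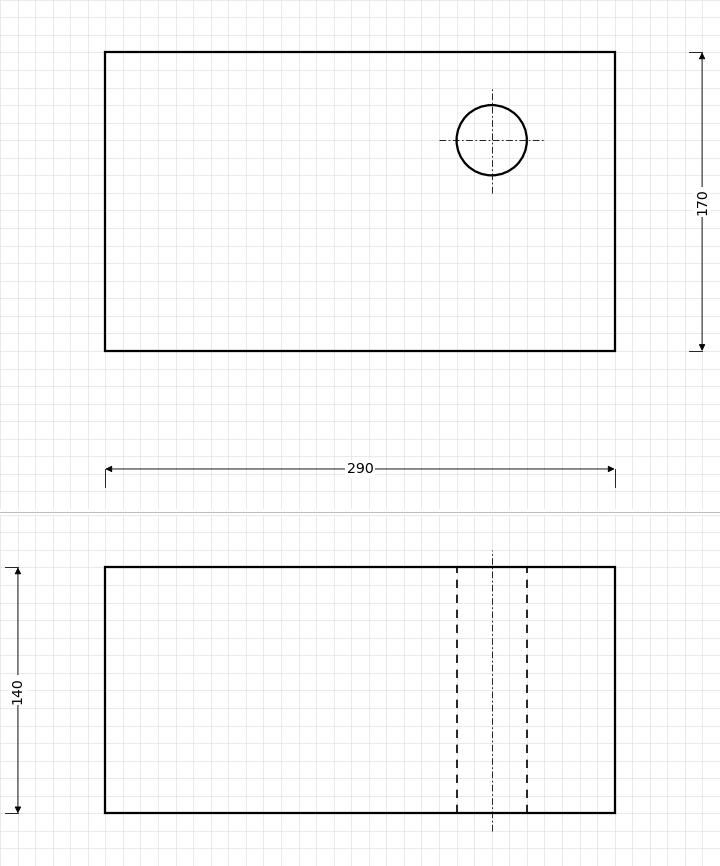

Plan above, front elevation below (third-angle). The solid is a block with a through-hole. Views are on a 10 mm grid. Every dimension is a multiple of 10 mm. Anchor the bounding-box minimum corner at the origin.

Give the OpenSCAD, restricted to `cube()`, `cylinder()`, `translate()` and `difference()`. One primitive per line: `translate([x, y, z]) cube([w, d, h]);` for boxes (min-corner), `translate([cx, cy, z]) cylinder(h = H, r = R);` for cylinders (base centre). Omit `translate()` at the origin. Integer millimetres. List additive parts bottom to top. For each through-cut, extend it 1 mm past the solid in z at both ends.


difference() {
  cube([290, 170, 140]);
  translate([220, 120, -1]) cylinder(h = 142, r = 20);
}


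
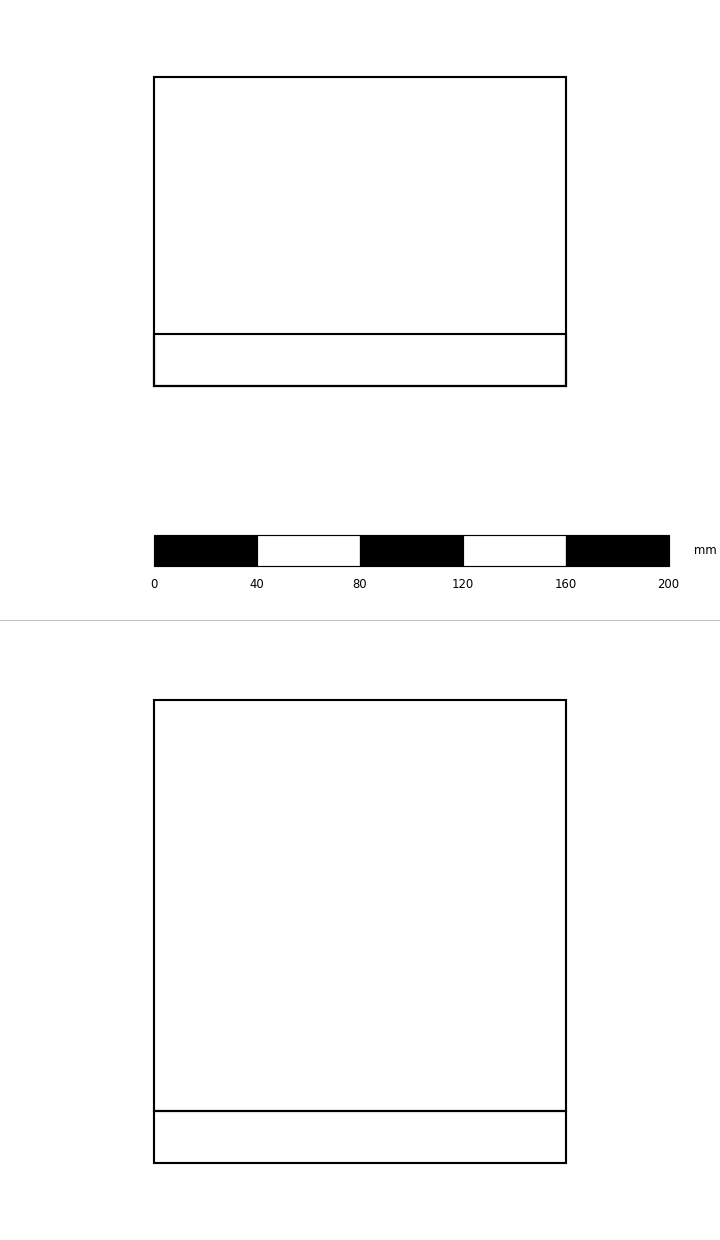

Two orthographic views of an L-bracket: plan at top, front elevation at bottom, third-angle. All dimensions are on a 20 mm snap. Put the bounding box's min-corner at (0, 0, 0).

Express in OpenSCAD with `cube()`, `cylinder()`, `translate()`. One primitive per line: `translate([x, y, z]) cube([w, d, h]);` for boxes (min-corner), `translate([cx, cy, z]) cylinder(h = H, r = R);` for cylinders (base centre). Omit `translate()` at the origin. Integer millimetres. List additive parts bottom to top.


cube([160, 120, 20]);
translate([0, 0, 20]) cube([160, 20, 160]);
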